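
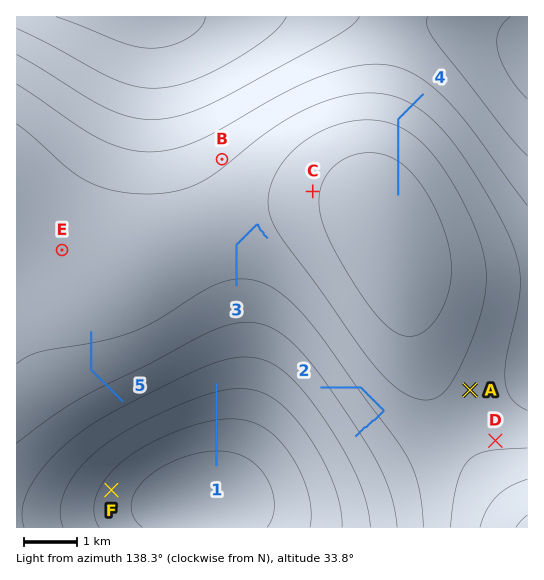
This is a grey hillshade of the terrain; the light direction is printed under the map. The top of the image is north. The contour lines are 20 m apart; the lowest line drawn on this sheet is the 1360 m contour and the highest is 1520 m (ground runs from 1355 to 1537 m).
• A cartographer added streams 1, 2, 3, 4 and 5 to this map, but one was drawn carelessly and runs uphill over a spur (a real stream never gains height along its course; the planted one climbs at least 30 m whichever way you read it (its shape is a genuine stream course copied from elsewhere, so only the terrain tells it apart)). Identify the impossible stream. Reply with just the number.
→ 2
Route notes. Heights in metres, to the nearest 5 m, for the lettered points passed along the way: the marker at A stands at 1405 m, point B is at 1425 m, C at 1385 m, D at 1405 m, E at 1415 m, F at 1505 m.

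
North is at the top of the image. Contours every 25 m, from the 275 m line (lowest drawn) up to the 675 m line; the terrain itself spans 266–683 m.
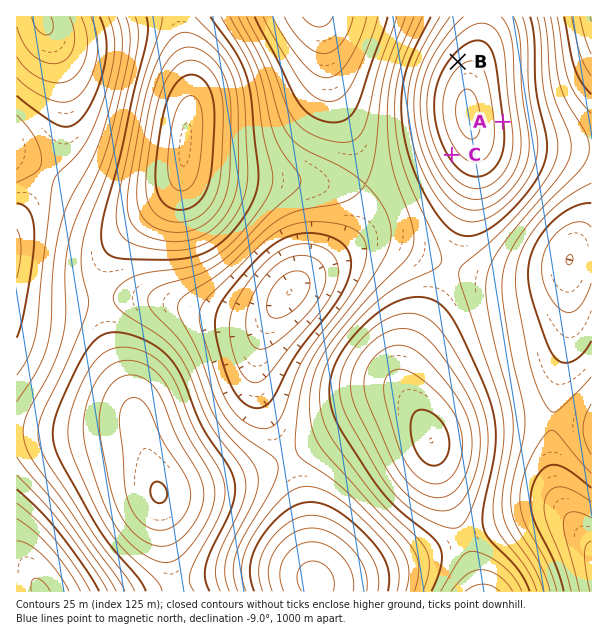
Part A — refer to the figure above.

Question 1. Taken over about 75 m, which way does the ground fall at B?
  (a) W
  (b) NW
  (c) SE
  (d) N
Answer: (b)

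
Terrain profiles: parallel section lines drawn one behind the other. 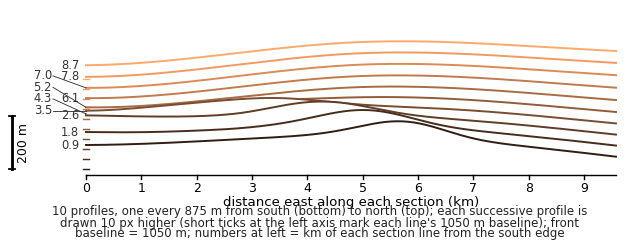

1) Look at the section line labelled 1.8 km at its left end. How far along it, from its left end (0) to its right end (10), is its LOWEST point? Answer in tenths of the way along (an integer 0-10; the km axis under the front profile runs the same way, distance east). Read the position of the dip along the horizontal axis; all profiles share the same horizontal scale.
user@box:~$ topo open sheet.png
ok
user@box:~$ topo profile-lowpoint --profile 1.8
10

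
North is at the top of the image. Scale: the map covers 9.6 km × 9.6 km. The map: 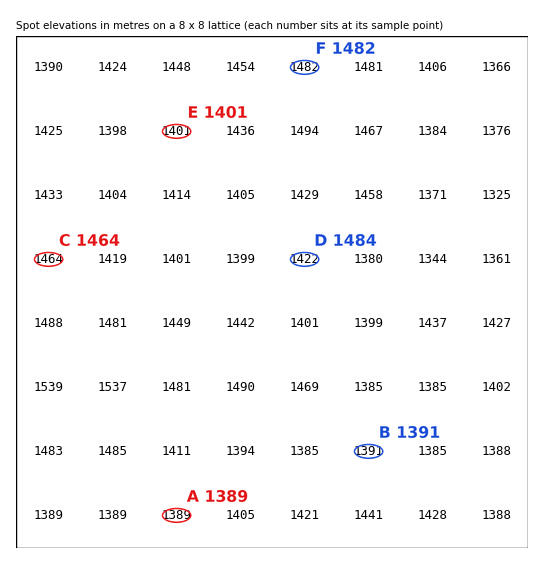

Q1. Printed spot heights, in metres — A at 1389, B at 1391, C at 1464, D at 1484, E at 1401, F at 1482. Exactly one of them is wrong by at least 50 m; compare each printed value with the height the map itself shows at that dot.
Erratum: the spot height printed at D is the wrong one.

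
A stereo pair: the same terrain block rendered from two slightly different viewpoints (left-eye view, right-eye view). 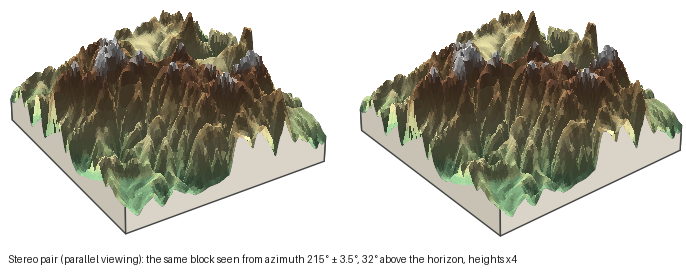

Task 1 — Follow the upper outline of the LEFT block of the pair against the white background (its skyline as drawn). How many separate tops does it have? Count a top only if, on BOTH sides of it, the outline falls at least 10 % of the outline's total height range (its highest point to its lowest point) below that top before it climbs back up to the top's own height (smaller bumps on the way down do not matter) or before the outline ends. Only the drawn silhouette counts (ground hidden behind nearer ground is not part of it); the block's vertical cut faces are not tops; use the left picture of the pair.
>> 2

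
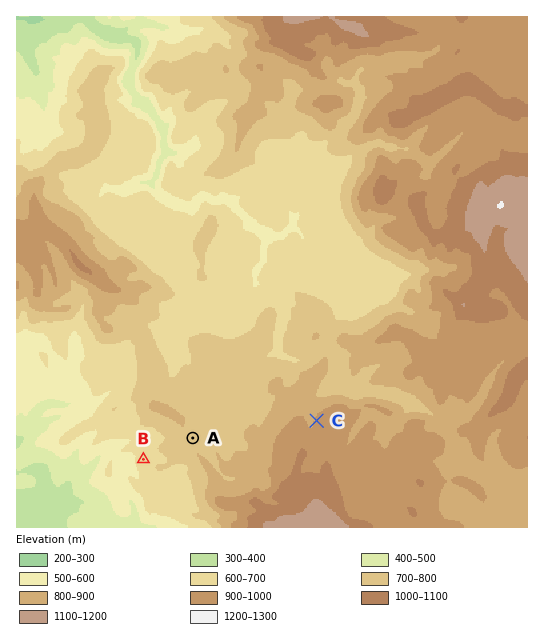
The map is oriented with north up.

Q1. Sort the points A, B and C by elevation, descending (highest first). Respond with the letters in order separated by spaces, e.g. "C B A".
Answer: C A B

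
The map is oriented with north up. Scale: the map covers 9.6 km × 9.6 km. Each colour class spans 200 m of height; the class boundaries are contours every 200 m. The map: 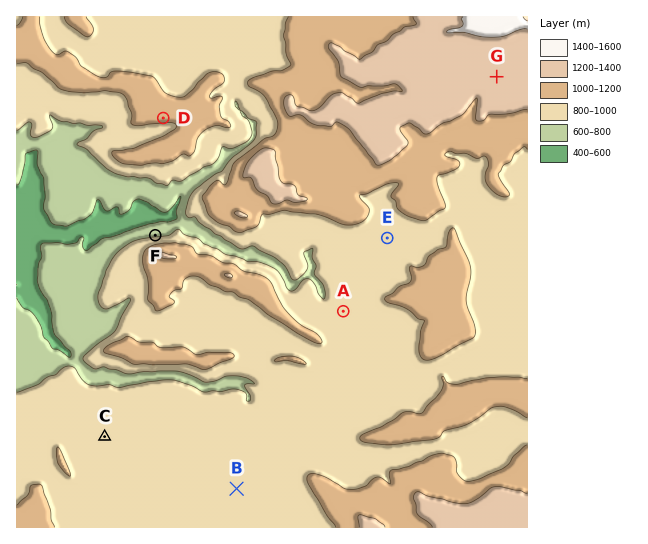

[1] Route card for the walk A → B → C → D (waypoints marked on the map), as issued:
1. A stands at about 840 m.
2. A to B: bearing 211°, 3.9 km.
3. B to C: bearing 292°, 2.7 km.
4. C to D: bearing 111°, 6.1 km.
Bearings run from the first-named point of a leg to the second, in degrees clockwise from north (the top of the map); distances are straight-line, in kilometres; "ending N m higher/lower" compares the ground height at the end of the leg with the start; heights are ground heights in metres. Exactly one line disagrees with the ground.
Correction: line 4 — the bearing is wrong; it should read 10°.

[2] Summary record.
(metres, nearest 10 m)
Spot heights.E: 930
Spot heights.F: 770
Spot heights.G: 1310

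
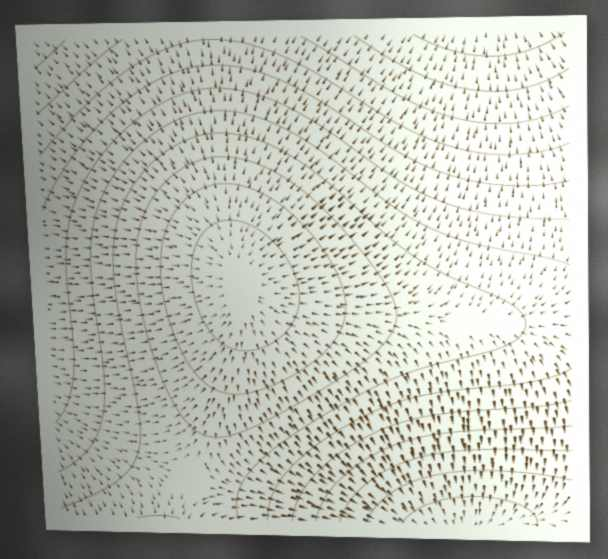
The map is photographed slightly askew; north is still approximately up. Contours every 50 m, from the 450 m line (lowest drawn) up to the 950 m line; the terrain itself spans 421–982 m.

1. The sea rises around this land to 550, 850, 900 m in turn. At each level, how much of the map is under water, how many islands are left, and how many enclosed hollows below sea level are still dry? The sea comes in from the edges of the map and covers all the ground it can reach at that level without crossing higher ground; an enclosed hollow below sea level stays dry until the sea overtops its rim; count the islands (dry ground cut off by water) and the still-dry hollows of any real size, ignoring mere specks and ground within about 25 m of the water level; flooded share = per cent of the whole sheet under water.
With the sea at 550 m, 11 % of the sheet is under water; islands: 0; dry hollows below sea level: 0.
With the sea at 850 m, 80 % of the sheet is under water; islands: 1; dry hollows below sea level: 0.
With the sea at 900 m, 88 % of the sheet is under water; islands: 1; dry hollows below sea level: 0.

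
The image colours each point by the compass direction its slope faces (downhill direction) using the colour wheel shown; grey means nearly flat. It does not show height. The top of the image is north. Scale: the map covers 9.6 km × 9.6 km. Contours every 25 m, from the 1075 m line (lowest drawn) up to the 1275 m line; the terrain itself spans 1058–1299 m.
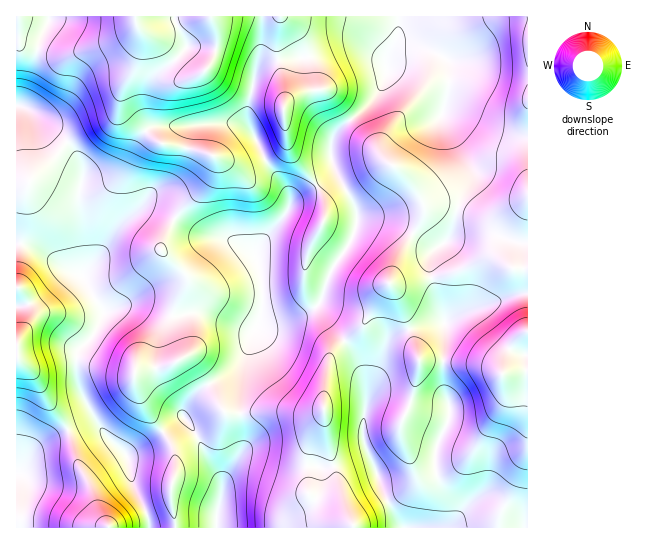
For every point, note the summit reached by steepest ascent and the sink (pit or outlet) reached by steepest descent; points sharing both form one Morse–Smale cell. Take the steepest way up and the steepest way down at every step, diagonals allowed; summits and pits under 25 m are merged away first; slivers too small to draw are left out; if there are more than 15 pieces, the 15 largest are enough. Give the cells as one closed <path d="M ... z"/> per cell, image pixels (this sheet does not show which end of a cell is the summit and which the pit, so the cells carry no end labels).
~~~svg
<path d="M398 16l-381 1 2 24 2 3 37 11 13 0 40-12 16-8 10-10 4 8 0 10-5 22-15 28 2 13 36 37 40 8 12 4 4 3 0 9-4 11-6 8-28 28-16 31 0 5 26 25 0 7-11 20-4 13 31-3 50 19 5-6 20-1 20-7 19-11 6-9 5-20 20-31 9-24-1-13-21-40-4 7-34 21-8 8 0-8-4-10-20-26-17-36-1-12 8-39 4-7 12-6 38-4 36-13 9 0 19 7 10 7 3 9 2-12 11-24z"/><path d="M415 47l-17 0-7 6-4 8 0 14-8 18-12 14-32 27-4 11 2 21 23 43 1 13-6 19-18 25-5 11-5 20-8 10 28 33 10-5 12-13 14-25 10-13 4 3 6 10 11 32 23-6 11-1-13-45-2-19 2-4 14-11 6-9 9-35 11-22 0-7-11-23-19-29 7-24 1-29-10-10z"/><path d="M409 329l-18 8-6 9-8 25-9 20-5 32 2 24 12 26 6 18 18 36 126 1 1-157-13 0-13 2-13-8-7-1-63-4z"/><path d="M121 95l-4 15-6 9-42 21-10 13-27 24-7 14 0 24-4 28 21 8 23 17 16 7 22 37 26-8 10 0 32 12 5-14 11-20 0-7-26-25 0-5 16-31 28-28 6-8 4-11 0-9-4-3-12-4-37-7-7-4-30-30z"/><path d="M315 308l-32 15-25 2-6 9-8 28-4 31 3 56-20 34-2 15-4 12 0 18 136-1-6-13-14-45-9-50 0-30 4-27 3-8 13-13z"/><path d="M453 112l-10 0-2 6 19 29 9 19 2 11-11 22-12 40-11 8-8 11 2 19 14 46 22-12 48-16 13-2 0-155-31-5-35-18z"/><path d="M354 44l-15 1-30 12-38 4-12 6-4 7-8 39 1 12 17 36 20 26 4 10 1 8 7-8 36-23 2-7-4-10 0-12 4-11 34-29 16-26 2-12-4-9-16-10z"/><path d="M17 16l-1 167 9 1 4-1 4-8 16-12 20-23 44-23 4-7 4-20 15-25 5-22 0-10-4-9-2 5-8 6-16 8-40 12-13 0-37-11-2-3 0-23z"/><path d="M527 16l-128 0 0 15-8 20 7-4 17 0 22 6 11 9 1 23-6 27 19 3 39 20 26 2z"/><path d="M139 304l-10 0-24 8-12 23-14 15-3 9 1 23 8 20 22 35 19 18 24-14 13-10-16-21-8-16-4-11 0-12 30-4 18-10-4-16-6-11-1-13z"/><path d="M26 244l-6 2-3 41 6 4 5 10 3 17-15 25 0 14 19 18 12 24 14 19 6 11 3 0 19-8 7 0-17-34-3-28 3-9 18-21 7-16-23-38-16-7-23-17z"/><path d="M245 356l-4 7-7 8-33 18-16 18-2 7 1 3-21 14 9 15 4 16-1 15-4 12 4 39 41-1 1-17 7-31 19-30-3-56z"/><path d="M345 341l-14 13-7 35 0 30 3 19 17 68 10 22 47 0-18-37-6-18-12-26-2-10 0-14 4-21-2-17-5-20z"/><path d="M203 312l-10 0-21 5 1 13 10 23 0 4-4 3-14 7-30 4 0 12 4 11 8 16 15 21 22-14-1-3 2-7 16-18 33-18 7-8 7-13 5-19z"/><path d="M527 293l-12 2-48 16-22 12-12 0-23 6 9 30 63 5 7 1 13 8 25-2z"/>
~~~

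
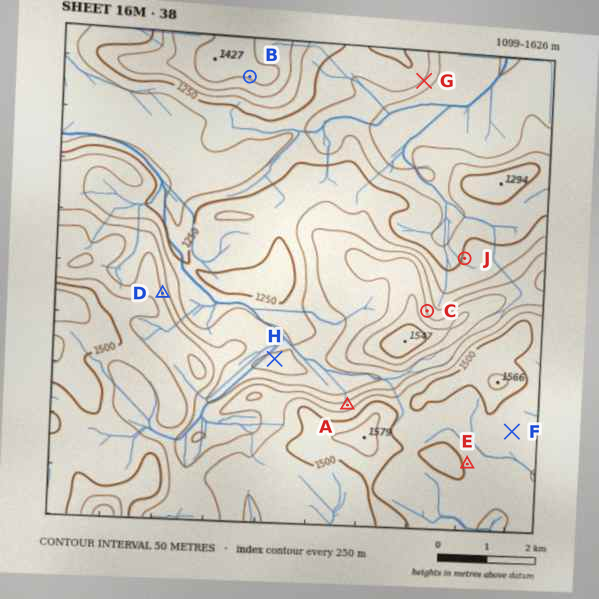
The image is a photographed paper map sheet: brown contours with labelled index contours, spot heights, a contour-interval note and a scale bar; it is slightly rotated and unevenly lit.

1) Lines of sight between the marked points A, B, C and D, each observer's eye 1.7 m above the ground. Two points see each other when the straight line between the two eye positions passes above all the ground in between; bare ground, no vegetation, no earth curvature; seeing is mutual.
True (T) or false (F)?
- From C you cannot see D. T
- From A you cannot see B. F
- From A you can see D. T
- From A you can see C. F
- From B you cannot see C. T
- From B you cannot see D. F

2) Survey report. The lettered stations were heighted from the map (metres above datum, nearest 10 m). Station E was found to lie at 1490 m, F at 1470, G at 1190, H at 1290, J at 1250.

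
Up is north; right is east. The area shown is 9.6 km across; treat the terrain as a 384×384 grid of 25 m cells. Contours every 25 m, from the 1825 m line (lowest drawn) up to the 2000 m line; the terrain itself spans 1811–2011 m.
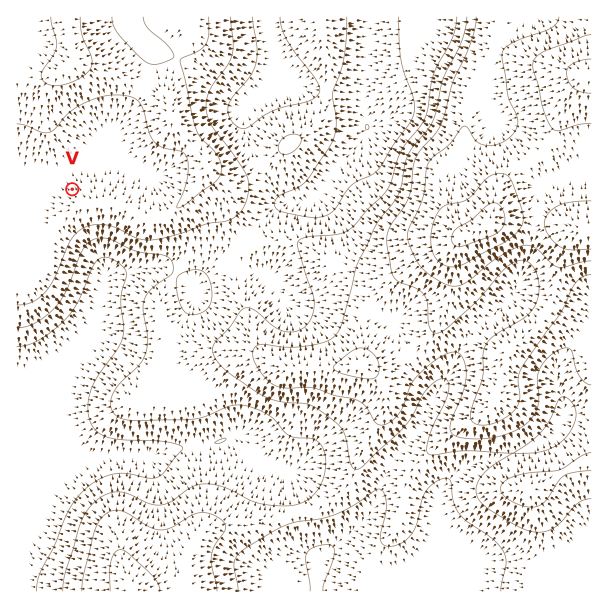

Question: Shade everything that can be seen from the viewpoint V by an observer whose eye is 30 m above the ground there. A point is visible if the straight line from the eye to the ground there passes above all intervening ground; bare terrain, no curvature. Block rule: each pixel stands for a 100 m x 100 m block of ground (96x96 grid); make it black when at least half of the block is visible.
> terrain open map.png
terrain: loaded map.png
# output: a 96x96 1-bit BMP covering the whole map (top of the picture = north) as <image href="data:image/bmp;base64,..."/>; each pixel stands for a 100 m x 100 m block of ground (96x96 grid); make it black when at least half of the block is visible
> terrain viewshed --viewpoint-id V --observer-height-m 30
<image width="96" height="96" href="data:image/bmp;base64,Qk2+BAAAAAAAAD4AAAAoAAAAYAAAAGAAAAABAAEAAAAAAIAEAAATCwAAEwsAAAIAAAAAAAAA////AAAAAAD////8AAAB8AAAAAD/////AAAB8AAAAAD/////AAAA4AAAAAD////+AAAAYAAAAAD////+AAAAAAAAAAD////8AAAAAAAAAAD////8AAAAAAAAAAD////8AAAAAAAAAAD////+AAAAAAAAAAD/////AAAAAAAAAAD/////gAAAAAAAAAD//////4AAAAAAAAD///////wAAAAAAAD////////AAAAAAAD////////wAAAAAAD////////4AAAAAAD////////8AAAAAAD///g////+AAAAAAD//+Af/gAfAAAAAAD//4ADgAAAAAAAAAD//gAAAAAAAAAAAAD//AAAAAAAAAAAAAD/+AAAAAAAAAAAAAD/+AAAAAAAAAAAAAD/+AAAAAAAAAAAAAD/8AAAAAAAAAAAAAD/8AAAAAAAAAAAAAD/+AAAAAAAAAAAAAD//AAAAAAAAAAAAAB//gAAAAAAAAAEAAA///8AAAAAAAAOAAAf///+AAAAAAAPAAAf////gAAAAAAPAAAP////wAAAAAAPAAAH////wAAAAAAPgAAH////4eAAAAAPgAAD//////gAAAAHgAAD////////gAAHgAAB////////wAAHgAAB////////wAADwAAA////////4HAB4AAA////////4HgA4AAA////////4HgAMAAAf///////4HwAAAAAf///////wHwAAAAAf////4//wH4AAAAAf////5//4H4AAAAAf////5//4D8AAAAAf////////B8AAADwf////////h8AAAD+/////8f//j8AAAD/8P///gP///8AAAD/4D/+AAP///8AAAD/4B/4AAH///8AAAD/4AfAAAH///8AAAD/wAAAAAH///8AAAD/wAAAAAH///+AAAD/wAAAAAH///+AAAD/wDAAAAD////AAAD/wDgAAAAP///gAAD/wHwAAAAB///8AAD/wP8AAAAAf//+AAD/8f/AAAAAP//+AAD////gAAAAP//+AAD////wAAAAD///AAD////4AAAAB/8/AAD////8AAAAA/8fAAD////+AAAAAf4fAAD////+AAAAAf4fAAD/////AAAAAP4PAAD/////AAAAAPwPgAD/////AAAAAPwH8AD/////AAAAAH4B/AD////+AAAAAH+APgD////8AAAAAD/AHwD////4AAAAAB/AD4D////gAAAAAA/AB8D////gAAAAAAfgB8D////AAAAAAAfgB+D////AAAAAAAPgD+D///+AAAAAAAPgD/////+AAAAAAAPgH/////+AAAAAAAPgP/////8AAAAAAAPwf/////4AAAAAAAPwf/7///AAAAAAAAP4//4B/4AAAAAAAAP4//wAfAAAAAAAAAH9//wAAAAAAAAAAAH///gAAAAAAAAAAAD///AAAABwAAAAAAD+f4AAAAD8AAAAAAB/HgAAAAD+AAAAAAB/AAQAAAH+AAAAAAB/AB4AAAH8AAAAAAA/AB4AAAH8AAAAAAA/AA8="/>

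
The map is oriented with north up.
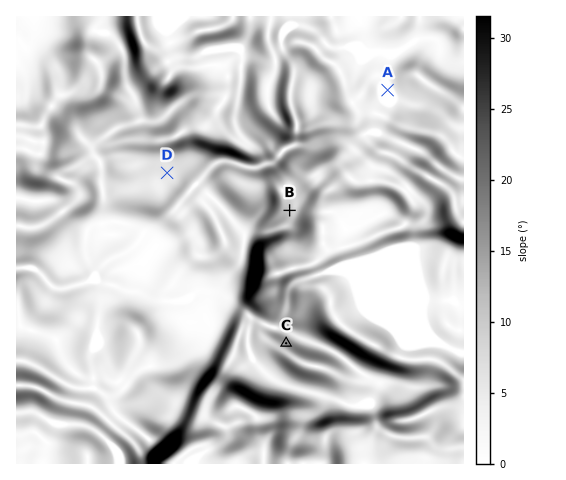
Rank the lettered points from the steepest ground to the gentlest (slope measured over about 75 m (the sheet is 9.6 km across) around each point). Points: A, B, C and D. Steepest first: C B D A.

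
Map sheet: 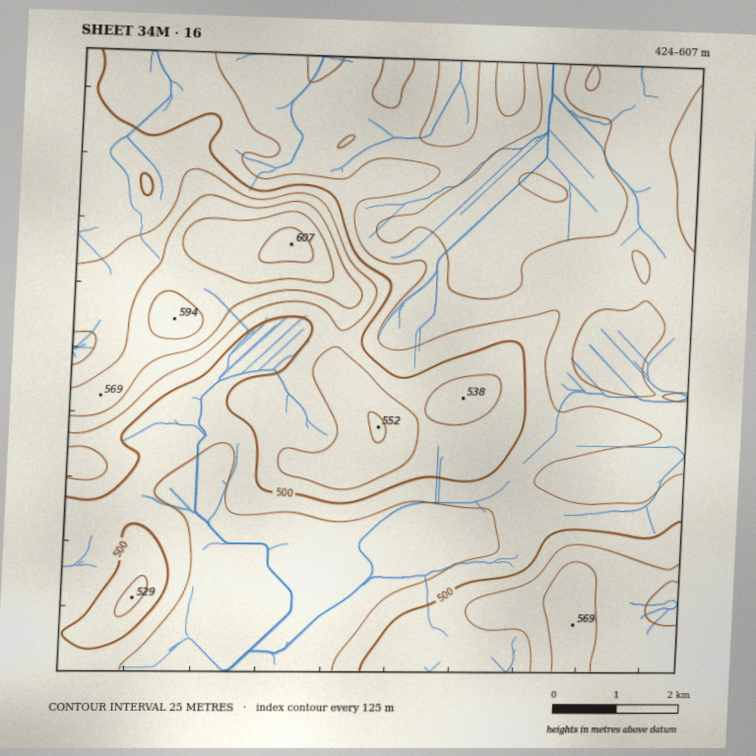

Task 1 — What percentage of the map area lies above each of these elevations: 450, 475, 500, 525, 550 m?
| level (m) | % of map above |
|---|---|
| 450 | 90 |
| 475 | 59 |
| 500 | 37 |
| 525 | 19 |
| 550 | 8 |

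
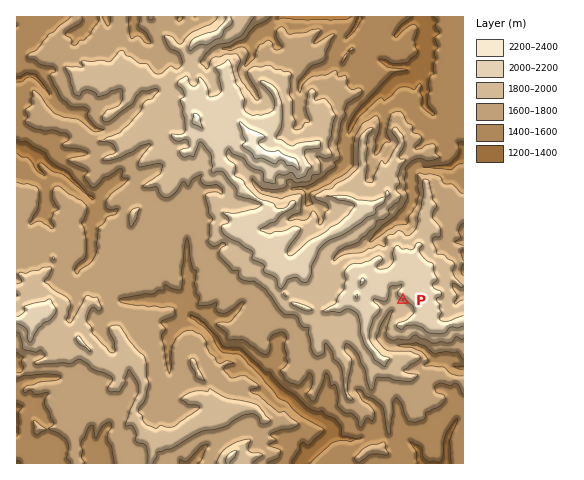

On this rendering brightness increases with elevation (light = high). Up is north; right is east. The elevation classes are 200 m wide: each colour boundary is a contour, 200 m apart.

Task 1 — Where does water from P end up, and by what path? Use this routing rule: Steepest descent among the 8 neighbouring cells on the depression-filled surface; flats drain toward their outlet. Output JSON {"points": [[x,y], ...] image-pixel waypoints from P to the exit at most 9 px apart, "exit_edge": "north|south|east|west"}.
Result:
{"points": [[403, 300], [393, 309], [388, 319], [384, 328], [382, 337], [390, 346], [399, 346], [409, 346], [418, 347], [427, 353], [437, 361], [446, 361], [455, 368], [463, 368]], "exit_edge": "east"}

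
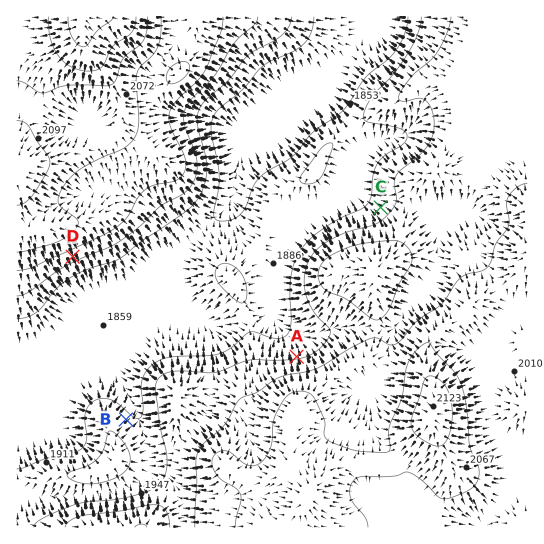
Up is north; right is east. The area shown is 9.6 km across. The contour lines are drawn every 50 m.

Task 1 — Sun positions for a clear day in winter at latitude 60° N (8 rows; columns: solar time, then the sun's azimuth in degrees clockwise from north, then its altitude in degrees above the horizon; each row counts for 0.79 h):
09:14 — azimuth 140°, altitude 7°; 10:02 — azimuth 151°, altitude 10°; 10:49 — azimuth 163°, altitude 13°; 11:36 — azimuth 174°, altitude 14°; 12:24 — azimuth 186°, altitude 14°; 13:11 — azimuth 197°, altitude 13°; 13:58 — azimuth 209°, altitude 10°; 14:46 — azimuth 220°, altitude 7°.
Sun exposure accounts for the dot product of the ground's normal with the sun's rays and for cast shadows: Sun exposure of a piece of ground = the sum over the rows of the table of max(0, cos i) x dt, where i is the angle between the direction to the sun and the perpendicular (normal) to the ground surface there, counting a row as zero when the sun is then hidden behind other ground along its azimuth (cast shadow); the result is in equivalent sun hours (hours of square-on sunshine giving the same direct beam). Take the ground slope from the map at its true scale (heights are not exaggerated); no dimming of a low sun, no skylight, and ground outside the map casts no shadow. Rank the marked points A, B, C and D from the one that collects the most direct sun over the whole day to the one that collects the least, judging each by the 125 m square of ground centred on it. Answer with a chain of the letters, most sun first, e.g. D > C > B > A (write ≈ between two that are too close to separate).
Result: D > C ≈ B > A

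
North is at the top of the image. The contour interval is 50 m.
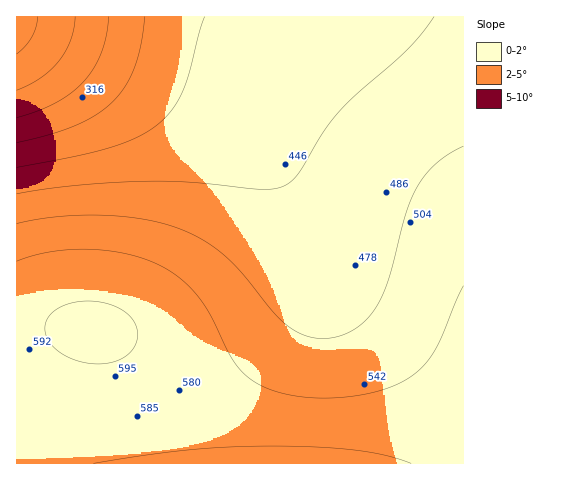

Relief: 180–620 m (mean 490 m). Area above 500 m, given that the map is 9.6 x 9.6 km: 44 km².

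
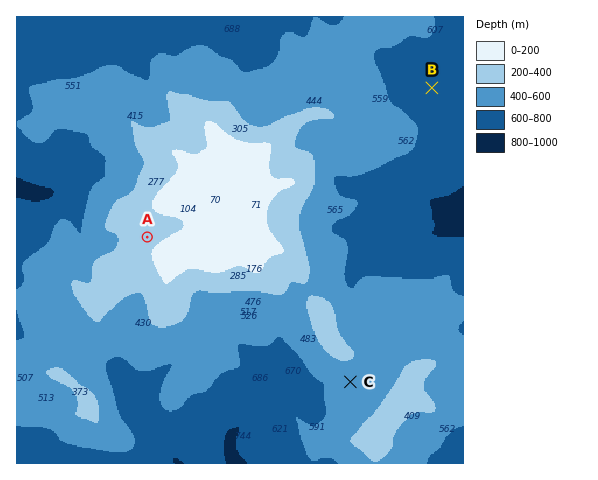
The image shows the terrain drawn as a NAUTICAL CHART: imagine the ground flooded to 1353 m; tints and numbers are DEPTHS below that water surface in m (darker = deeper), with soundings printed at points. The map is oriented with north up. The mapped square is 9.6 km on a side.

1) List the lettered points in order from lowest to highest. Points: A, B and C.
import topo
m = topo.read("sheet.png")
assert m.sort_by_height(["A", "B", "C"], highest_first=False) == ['B', 'C', 'A']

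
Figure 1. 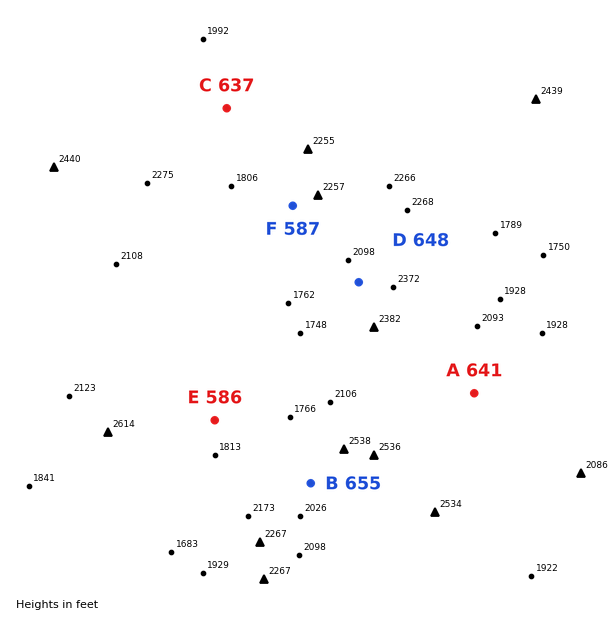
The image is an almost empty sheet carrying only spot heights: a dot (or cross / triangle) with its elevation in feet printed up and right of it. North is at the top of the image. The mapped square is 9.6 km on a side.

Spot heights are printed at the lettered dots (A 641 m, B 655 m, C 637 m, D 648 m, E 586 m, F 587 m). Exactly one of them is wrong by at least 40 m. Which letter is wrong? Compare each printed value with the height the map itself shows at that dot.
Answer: F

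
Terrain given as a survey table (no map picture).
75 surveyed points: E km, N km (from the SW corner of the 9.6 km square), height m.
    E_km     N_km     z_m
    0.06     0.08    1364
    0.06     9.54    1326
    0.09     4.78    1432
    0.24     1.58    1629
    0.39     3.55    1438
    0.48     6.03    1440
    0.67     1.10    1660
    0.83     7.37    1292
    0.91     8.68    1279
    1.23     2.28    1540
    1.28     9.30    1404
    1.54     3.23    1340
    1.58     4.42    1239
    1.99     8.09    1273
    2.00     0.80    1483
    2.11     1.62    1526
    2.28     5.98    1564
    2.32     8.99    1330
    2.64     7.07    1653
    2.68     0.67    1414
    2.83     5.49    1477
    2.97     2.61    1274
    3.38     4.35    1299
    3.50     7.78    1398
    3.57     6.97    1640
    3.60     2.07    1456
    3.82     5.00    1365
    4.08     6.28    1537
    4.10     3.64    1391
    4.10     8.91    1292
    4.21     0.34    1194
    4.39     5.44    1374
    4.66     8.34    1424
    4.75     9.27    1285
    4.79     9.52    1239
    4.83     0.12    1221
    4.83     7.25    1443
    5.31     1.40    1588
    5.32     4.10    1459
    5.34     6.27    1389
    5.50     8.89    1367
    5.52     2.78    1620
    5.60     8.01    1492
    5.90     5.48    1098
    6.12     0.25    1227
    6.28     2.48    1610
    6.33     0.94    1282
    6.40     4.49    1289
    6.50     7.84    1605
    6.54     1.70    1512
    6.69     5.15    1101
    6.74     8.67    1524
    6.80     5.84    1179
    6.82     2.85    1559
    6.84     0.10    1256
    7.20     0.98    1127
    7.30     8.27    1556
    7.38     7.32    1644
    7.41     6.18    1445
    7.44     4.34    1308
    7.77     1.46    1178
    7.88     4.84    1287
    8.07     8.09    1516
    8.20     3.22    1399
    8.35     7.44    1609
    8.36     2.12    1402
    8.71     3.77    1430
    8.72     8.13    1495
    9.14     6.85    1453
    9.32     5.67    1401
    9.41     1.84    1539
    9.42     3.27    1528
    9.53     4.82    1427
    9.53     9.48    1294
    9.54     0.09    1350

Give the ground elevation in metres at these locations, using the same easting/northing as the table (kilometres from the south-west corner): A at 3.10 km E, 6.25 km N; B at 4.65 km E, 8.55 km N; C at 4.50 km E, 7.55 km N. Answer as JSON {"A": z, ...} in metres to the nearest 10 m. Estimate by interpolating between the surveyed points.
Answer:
{"A": 1620, "B": 1390, "C": 1440}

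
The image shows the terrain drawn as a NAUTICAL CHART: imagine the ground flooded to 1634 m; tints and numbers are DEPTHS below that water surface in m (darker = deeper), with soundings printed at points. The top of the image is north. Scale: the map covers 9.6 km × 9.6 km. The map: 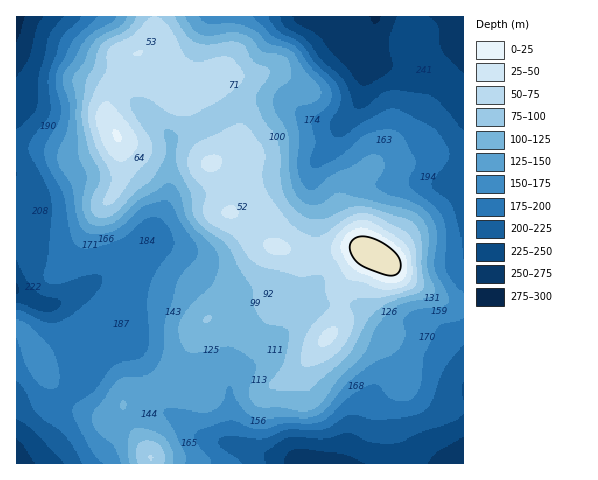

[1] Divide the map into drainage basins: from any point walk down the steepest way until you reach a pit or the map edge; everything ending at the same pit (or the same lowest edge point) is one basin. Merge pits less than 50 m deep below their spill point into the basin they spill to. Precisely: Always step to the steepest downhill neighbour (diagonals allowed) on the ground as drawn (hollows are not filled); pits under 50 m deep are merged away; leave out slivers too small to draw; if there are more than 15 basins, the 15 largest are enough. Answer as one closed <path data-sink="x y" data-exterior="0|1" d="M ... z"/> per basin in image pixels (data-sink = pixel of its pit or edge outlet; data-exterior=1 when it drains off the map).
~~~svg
<path data-sink="17 17" data-exterior="1" d="M154 16l-138 1 0 309 6 3 6 6 15 36 19 25 13 11 17 8 12 2 14-4 12-18 46-20 8-7 12-33 12-17 13-7 25-7 46-4 4-3 5-14 1-12-4-14-11-8-16-4-20-25-20-9 3-7-1-15-9-15-13-10 10-7 12-16-1-11-19-32 1-7 13-14-17-7-17 0-13 4-15 11-14-15-11-17 6-4 8-10z"/><path data-sink="376 17" data-exterior="1" d="M463 16l-308 0-1 23-3 4-11 10 11 17 14 15 15-11 13-4 17 0 17 7-13 14-1 7 19 32 1 11-12 16-10 7 13 10 9 15 1 15-3 7 20 9 20 25 35 9 16 0 26-6 14 1 22 11 20 17 38 23 13 5 8 0z"/><path data-sink="463 463" data-exterior="1" d="M357 248l-16 1-19 5-16 0-15-4 7 7 4 14-2 17-6 10-6 3-21 0-21 3-35 12-7 6-7 11-13 35-8 7-26 13-16 5-10 7 0 13 25 40 3 11 312-1 0-157-9-1-13-5-38-23-20-17z"/><path data-sink="17 463" data-exterior="1" d="M18 326l-2 1 0 136 135 1-1-9-23-37-4-11-5 6-14 4-17-4-20-12-24-30-15-36z"/>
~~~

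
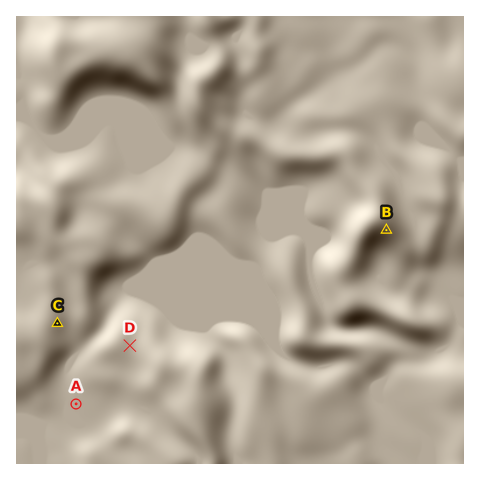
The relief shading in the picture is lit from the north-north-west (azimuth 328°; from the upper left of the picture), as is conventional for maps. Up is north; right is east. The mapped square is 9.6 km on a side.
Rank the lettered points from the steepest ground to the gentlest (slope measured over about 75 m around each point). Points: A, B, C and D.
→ B C D A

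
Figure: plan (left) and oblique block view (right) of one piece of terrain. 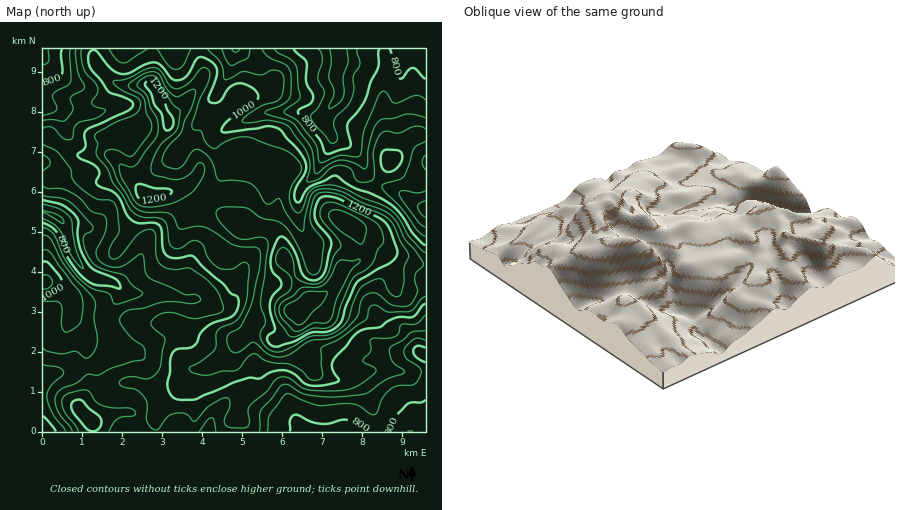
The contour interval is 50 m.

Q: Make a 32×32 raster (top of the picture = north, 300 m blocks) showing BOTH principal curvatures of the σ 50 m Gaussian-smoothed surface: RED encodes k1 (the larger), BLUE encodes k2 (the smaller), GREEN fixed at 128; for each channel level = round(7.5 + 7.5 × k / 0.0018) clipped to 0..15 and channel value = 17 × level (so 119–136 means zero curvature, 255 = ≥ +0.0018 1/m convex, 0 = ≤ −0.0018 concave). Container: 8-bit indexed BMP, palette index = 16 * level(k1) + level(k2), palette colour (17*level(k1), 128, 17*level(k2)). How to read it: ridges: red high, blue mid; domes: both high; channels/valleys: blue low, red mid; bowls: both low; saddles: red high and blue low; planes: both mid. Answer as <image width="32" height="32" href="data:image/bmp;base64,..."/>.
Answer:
<image width="32" height="32" href="data:image/bmp;base64,Qk02CAAAAAAAADYEAAAoAAAAIAAAACAAAAABAAgAAAAAAAAEAAATCwAAEwsAAAABAAAAAAAAAIAAABGAAAAigAAAM4AAAESAAABVgAAAZoAAAHeAAACIgAAAmYAAAKqAAAC7gAAAzIAAAN2AAADugAAA/4AAAACAEQARgBEAIoARADOAEQBEgBEAVYARAGaAEQB3gBEAiIARAJmAEQCqgBEAu4ARAMyAEQDdgBEA7oARAP+AEQAAgCIAEYAiACKAIgAzgCIARIAiAFWAIgBmgCIAd4AiAIiAIgCZgCIAqoAiALuAIgDMgCIA3YAiAO6AIgD/gCIAAIAzABGAMwAigDMAM4AzAESAMwBVgDMAZoAzAHeAMwCIgDMAmYAzAKqAMwC7gDMAzIAzAN2AMwDugDMA/4AzAACARAARgEQAIoBEADOARABEgEQAVYBEAGaARAB3gEQAiIBEAJmARACqgEQAu4BEAMyARADdgEQA7oBEAP+ARAAAgFUAEYBVACKAVQAzgFUARIBVAFWAVQBmgFUAd4BVAIiAVQCZgFUAqoBVALuAVQDMgFUA3YBVAO6AVQD/gFUAAIBmABGAZgAigGYAM4BmAESAZgBVgGYAZoBmAHeAZgCIgGYAmYBmAKqAZgC7gGYAzIBmAN2AZgDugGYA/4BmAACAdwARgHcAIoB3ADOAdwBEgHcAVYB3AGaAdwB3gHcAiIB3AJmAdwCqgHcAu4B3AMyAdwDdgHcA7oB3AP+AdwAAgIgAEYCIACKAiAAzgIgARICIAFWAiABmgIgAd4CIAIiAiACZgIgAqoCIALuAiADMgIgA3YCIAO6AiAD/gIgAAICZABGAmQAigJkAM4CZAESAmQBVgJkAZoCZAHeAmQCIgJkAmYCZAKqAmQC7gJkAzICZAN2AmQDugJkA/4CZAACAqgARgKoAIoCqADOAqgBEgKoAVYCqAGaAqgB3gKoAiICqAJmAqgCqgKoAu4CqAMyAqgDdgKoA7oCqAP+AqgAAgLsAEYC7ACKAuwAzgLsARIC7AFWAuwBmgLsAd4C7AIiAuwCZgLsAqoC7ALuAuwDMgLsA3YC7AO6AuwD/gLsAAIDMABGAzAAigMwAM4DMAESAzABVgMwAZoDMAHeAzACIgMwAmYDMAKqAzAC7gMwAzIDMAN2AzADugMwA/4DMAACA3QARgN0AIoDdADOA3QBEgN0AVYDdAGaA3QB3gN0AiIDdAJmA3QCqgN0Au4DdAMyA3QDdgN0A7oDdAP+A3QAAgO4AEYDuACKA7gAzgO4ARIDuAFWA7gBmgO4Ad4DuAIiA7gCZgO4AqoDuALuA7gDMgO4A3YDuAO6A7gD/gO4AAID/ABGA/wAigP8AM4D/AESA/wBVgP8AZoD/AHeA/wCIgP8AmYD/AKqA/wC7gP8AzID/AN2A/wDugP8A/4D/AHV1hbe5l4aHl6iGhrmUlaiYqYeGh4eHh4eHhpeYh4aXhJe4yKiml5iGp5Z2lpaDp6iWhXZ2doaGdnZ3qIeHh5eUuMmodnaGh3aHl5eXl4WEp5aHhnSFhYWGdoand3d2l5Wml7eFhoeHh4eHmIiHl4WFl5iGc5aXlqeolod2doaXhYV1loaXqKiXlpeXiIiYl4aGl4V0p8rHtre4l5enuJaHdoaXh4aGhnZ1l6iYmJeXl4WWlpW3yIZmdYaXp6e4tpiYhoeHh3d2doaXqIaHlqenZJS3lJKmlXaHh5aGhYNhiJiHh4eGh4d2dpWFdnaGqLmjx9nWlGGSg4SGhYWWhXSImJeXhoaHh5eXl6enpre4tpWlk6XppLm3lXSGqKeUloeHqJd2haeol6iomIaGhnWVt3SmucmlyrmmppWVhKaVlIanmJeFlZiHh4aFdXV0hXO3lcba16eWp3Z2dJa4yYS3lLfHxrhzg4SEhIZ2dnandIaXlHS3+ea3h3SFl7moxtvH1pRwgIKYl4eHh3Z1hqeFhqd1lNNjo/iXdXSVqJeFyKeVgKSntpWHl4eGdYeomIZ0lqbXpUJj+Na3loWWhpbXp3CTyMmphYWWp5eEqJiHdnSEyuqFc4THlrenl6inxdemgNiXmLiXdIW4qYWGhoWWhYLGx4R0dKSEpoaXt6eE2qOQx3aHlqZ0Y6e3dnZ2l6mopcang4R1lqeol6iohnSkcHOkhYaWpZVzlaeXlqe3uainp5aRtqjJ2MjIuaiGdIBzlpiXdXW1p5eVhZiXl4eHl2aWpoCoydi3l4aXloRzuKaGh5d1ZLjbx7iWhoeHiIeHdpe1cMnaqZd1hZWDgpapl5eoqKSm56eXqMeXhoWIiIeGh9aAsrWTg3Wlk3SXqJiXloZ1dNi3poV2dbeohXaGhod3uMmAlMinhJO3p5WHdIWXl4S353TXhWV2l7mEdoaHl5eoyZSAuLiSlbm5l3WGtreVpseWdKfXdHSnlpSomJiXh5iYp4KDgnOouJimdrmmdJa4lYV1dNXGkpWVc5a4qIeXl5eHlGOGhpe4d6eoupWWppbH2Ld1dPqmc5eWgoGVuLm5l3Vyp5iGl6iHmKmDhIaEc4OElbOl58WUlae3pYGAgICBg4KWl4eHlnaXhoaXl6enlWJhc/nGtNdyhKeoyLa4pqa4hXKGh4endYeXp6eWdXSmxubm94OE96eBp6mYlqiolpeog4WHh6h2hpeHdYWVlufFter6gmSW6KaCp4eGqKh2doVzmJeHp4aXh4V1hqjolmRzk9RzdYbJuIKXhpeoqKaXmIOFhnanhpeHhpaWuciGhoeFpXV1l7WVdHSnpnSFhZeog4aYl6iGhoc="/>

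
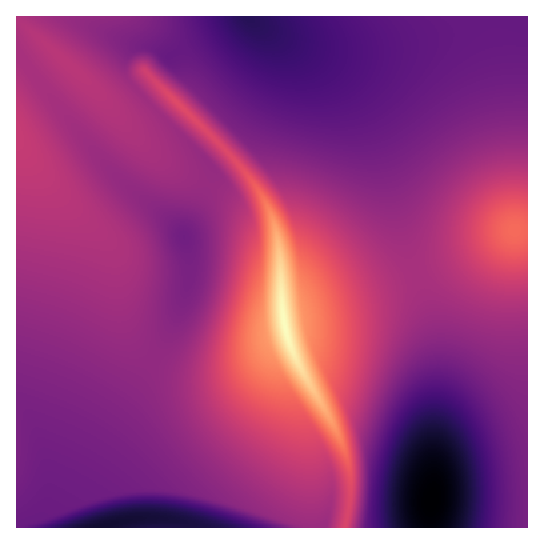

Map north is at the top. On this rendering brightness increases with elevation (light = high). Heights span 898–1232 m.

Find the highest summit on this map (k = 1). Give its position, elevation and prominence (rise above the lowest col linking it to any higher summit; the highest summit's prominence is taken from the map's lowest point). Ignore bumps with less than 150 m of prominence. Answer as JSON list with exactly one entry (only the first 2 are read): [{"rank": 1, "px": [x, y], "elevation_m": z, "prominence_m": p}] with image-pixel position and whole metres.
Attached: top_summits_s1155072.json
[{"rank": 1, "px": [285, 325], "elevation_m": 1232, "prominence_m": 334}]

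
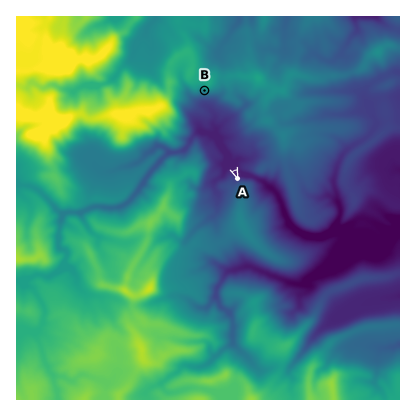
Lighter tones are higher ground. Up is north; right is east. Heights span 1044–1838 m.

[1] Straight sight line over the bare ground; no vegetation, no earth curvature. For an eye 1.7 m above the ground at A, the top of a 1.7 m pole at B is visible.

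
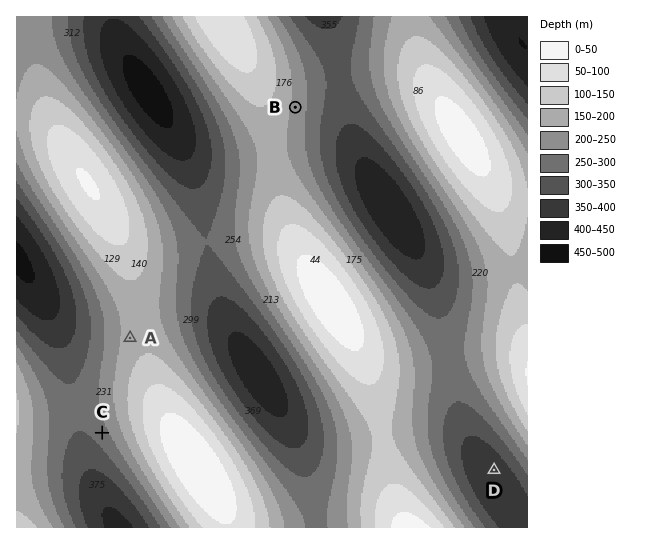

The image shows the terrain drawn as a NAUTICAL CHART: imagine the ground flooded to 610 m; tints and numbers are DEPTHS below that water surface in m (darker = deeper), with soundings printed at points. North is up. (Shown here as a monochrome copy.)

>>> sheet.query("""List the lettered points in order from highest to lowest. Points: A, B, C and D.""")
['A', 'B', 'C', 'D']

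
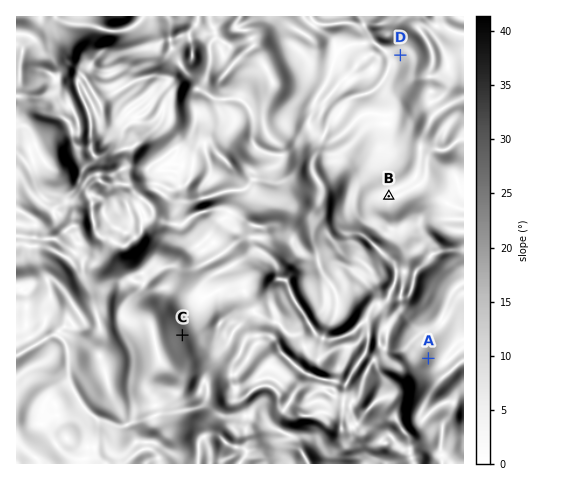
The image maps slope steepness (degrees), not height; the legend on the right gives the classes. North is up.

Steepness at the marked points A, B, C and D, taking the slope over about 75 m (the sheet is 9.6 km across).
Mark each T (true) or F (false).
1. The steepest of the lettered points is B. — F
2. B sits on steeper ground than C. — F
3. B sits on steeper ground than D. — F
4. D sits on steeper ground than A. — F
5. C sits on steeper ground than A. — T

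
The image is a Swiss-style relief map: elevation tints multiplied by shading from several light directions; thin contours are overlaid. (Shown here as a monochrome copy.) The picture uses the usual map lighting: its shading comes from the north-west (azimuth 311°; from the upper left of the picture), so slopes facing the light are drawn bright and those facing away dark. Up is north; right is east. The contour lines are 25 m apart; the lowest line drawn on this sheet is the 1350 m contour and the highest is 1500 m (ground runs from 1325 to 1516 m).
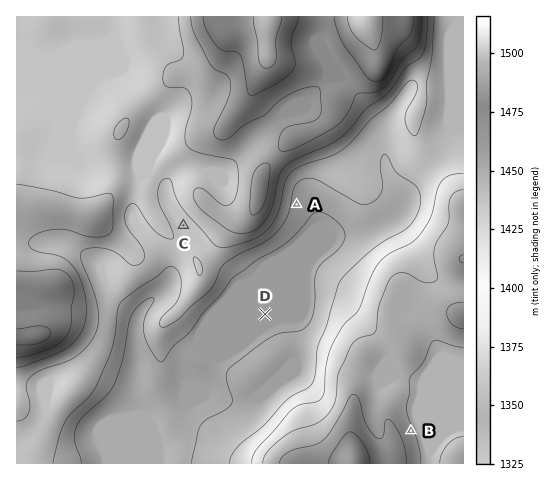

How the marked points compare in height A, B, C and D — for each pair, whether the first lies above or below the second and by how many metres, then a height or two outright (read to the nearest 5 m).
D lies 85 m below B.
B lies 65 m above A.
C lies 50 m above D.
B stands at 1430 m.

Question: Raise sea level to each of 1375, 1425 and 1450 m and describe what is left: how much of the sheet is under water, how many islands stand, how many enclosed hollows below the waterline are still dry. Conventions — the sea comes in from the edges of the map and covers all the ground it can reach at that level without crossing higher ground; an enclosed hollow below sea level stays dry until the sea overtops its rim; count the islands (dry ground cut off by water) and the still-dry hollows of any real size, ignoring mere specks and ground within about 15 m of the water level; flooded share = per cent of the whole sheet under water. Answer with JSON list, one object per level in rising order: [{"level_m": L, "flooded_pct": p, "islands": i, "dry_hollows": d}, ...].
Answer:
[{"level_m": 1375, "flooded_pct": 24, "islands": 0, "dry_hollows": 0}, {"level_m": 1425, "flooded_pct": 68, "islands": 0, "dry_hollows": 0}, {"level_m": 1450, "flooded_pct": 86, "islands": 0, "dry_hollows": 0}]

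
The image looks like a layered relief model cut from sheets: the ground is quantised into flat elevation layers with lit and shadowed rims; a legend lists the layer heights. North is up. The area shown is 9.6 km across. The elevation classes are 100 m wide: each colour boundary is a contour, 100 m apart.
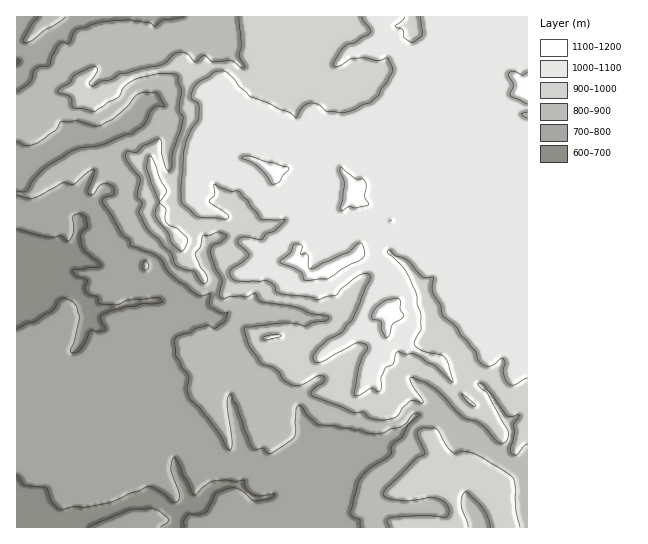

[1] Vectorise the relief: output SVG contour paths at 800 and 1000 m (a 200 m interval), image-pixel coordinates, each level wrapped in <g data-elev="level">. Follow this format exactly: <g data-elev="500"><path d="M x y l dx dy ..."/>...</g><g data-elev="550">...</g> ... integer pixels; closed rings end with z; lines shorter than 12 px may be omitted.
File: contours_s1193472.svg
<g data-elev="800"><path d="M144 270l3-1 2-3-3-5-1 0-2 4z"/><path d="M17 195l10 3 8-1 27-14 12 1 13-12 7-3 0 4-6 20 2 2 3 0 6-9 6-3 4 1 5 3 0 7-9 4-3 4 9 12 11 20 7 5 2 7 26 10 5 4 8 14 26 20 6 2 8-3-1 12 2 2 10 6 7 0-3 9-10 6-8-3-10 3-7 5-13 4-2 5 1 15 6 10 7 8-2 14 2 9 12 11 16 21 12 20 2-1 1-6-5-38 1-7 2-4 7 12 7 23 7 17 4 4 8-2 6 6 14-8 12-9 1-27 2-5 4 2 5 8 11 9 17 2 40 8 8-1 7-4 11-2 5-4 7-9 6 0 1 1-12 10-6 12-9 8-3 10-20 13-11 13-8 32 2 4 7 2 1 8"/><path d="M17 142l9 4 11-3 19-13 5-8 17-1 16 5 7-1 13-7 13-12 8-10 7-4 15 1 8 13-7 0-4 2-10 17-11 9-8 1-23 10-21 3-10 3-28 19-10 11-7 10-9 0"/><path d="M38 17l-6 6-8 15-1 3 2 2 8-3 12-10 10-5 10-8"/><path d="M184 17l-21 3-8 6-6-3-22-3-26 2-16 6-7 1-4 4-4 10-3 1-5-2-4 4-6 11-2 8-3 1-6 0-6 3-6 14-12 9"/></g><g data-elev="1000"><path d="M473 406l3 0-10-9-4-2 5 7z"/><path d="M263 339l6 1 12-3 1-2-14 0-4 2z"/><path d="M179 250l3 1 3-3 2-6 0-4-9-9-11-6-2-5 1-9-7-7-4 9 1 6 12 16 4 10z"/><path d="M159 201l0 1 2-1 4-6 1-5-6-12-6-17-4-5-2 2-1 11z"/><path d="M362 17l8 12 0 4-15 10-6 1-4 2-11 16 0 4 5 0 14-8 12 0 13 3 9-3 6 12-14 25-9 8-8 2-8 5-12 3-15-2-8-6-9-2-7 3-8 12-6-6-39-16-11-9-6-9-8-7-11 1-5 5-12 7-4 6-2 7 1 2 5 3 2 3 0 13-12 21-3 12-3 38 1 14 16 14 29 2 2-2-2-3-18-12 1-3 4-4 0-10 1-1 15 7 9 0 9 10 3 5 10 13 24 0-10 11-9 4-4 5-17-2-6 2-1 4 9 8 2 4-6 7-12 8-1 5 5 6 11 1 21-1 7 4 2 6 2 2 33 4 7 3 19-5 5-7 17-13 7-2 4 2-1 6-4 6-13 34-5 4-5 8-14 6-9 8-6 10 2 5 4 0 36-19 6 0 5 2 1 4-5 8-4 12-4 24 1 3 4-1 12-7 6 3 2 0 2-5 0-8 4-9 8-5 3-10 2-2 8 2 7-1 8 4 6 5 8 4 18 16-5-19-3-6-4-2-19-4-8-6 1-4 6-12 0-14-4-10-1-11-11-24-16-16-2-3 2-1 6 6 8 2 6 3 14 16 10 0 1 1-2 13 9 14 2 10 14 12 4 8 15 16 2 8 3 4 4 3 5 0 5-2 6-6 2 1 2 3-2 8 1 7 3 5 4 3 4 0 12-7"/><path d="M421 17l1 18-9 7-9-4-1-8-8-4 7-5 3-4"/></g>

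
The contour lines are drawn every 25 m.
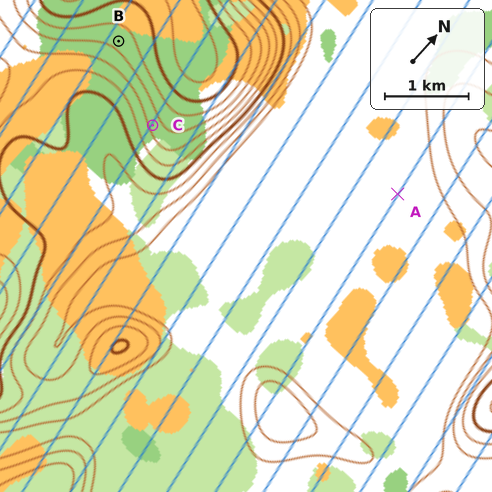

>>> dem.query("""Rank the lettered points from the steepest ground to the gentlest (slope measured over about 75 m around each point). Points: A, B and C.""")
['C', 'B', 'A']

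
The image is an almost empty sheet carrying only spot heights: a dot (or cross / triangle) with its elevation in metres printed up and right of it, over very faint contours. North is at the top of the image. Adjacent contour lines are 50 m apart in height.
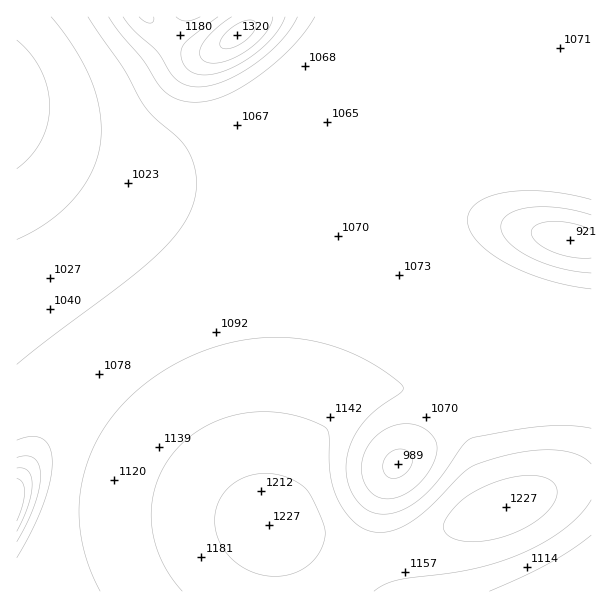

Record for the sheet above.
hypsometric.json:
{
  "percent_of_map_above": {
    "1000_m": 94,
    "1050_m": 83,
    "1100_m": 31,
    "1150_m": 17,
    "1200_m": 5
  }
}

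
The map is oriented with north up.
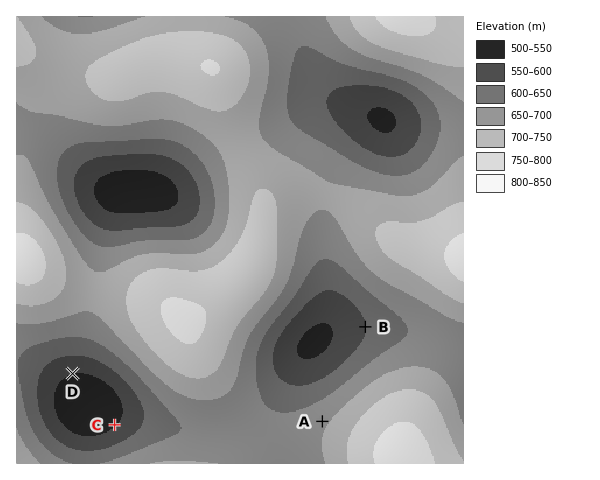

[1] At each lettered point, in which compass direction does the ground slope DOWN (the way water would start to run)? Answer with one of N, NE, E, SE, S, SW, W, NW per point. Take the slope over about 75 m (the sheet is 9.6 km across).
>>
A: NW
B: W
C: NW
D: S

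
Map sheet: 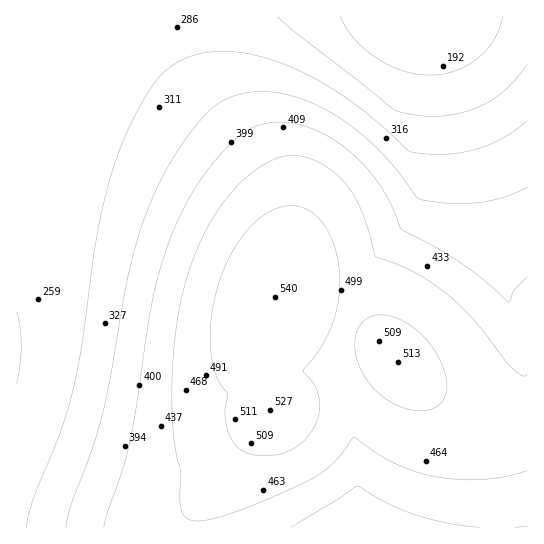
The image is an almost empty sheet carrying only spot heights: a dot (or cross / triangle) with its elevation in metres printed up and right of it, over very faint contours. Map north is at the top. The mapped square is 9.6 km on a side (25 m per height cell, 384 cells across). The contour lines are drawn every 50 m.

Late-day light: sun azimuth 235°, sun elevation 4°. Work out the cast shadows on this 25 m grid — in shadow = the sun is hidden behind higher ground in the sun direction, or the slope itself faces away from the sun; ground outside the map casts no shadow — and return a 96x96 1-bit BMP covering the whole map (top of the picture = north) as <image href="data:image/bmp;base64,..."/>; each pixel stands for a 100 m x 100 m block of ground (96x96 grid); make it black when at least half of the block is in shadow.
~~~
<image width="96" height="96" href="data:image/bmp;base64,Qk2+BAAAAAAAAD4AAAAoAAAAYAAAAGAAAAABAAEAAAAAAIAEAAATCwAAEwsAAAIAAAAAAAAA////AAAAAAAAAAAAAAAAAAAAAAAAAAAAAAAAAAAAAAAAAAAAAAAAAAAAAAAAAAAAAAAAAAAAAAAAAAAAAAAAAAAAAAAAAAAAAAAAAAAAAAAAAAAAAAAAAAAAAAAAAAAAAAAAAAAAAAAAAAAAAAAAAAAAAAAAAAAAAAAAAAAAAAAAAAAAAAAAAAAAAAAAAAAAAAAAAAAAAAAAAAAAAAAAAAAAAAAAAAAAAAAAAAAAAAAAAAAAAAAAAAAAAAAAAAAAAAAAAAAAAAAAAAAAAAAAAAAAAAAAAAAAAAAAAAAAAAAAAAAAAAAAAAAAAAAAAAAAAAAAAAAAAAAAAAAAAAAAAAAAAAAAAAAAAAAAAAAAAAAAAAAAAAAAAAAAAAAAAAAAAAAAAAAAAAAAAAAAAAAAAAAAAAAAAAAAAAAAAAAAAAAAAAAAAAAAAAAAAAAAAAAAAAAAAAAAAAAAAAAAAAAAAAAAAAAAAAAAAAAAAAAAAAAAAAAAAAAAAAAAAAAAAAAAAAAAAAAAAAAAAAAAAAAAAAAAAAAAAAAAAAAAAAAAAAAAAAAAAAAAAAAAAAAAAAAAAAAAAAAAAAAAAAAAAAAAAAAAAAAAAAAAAAAAAAAAAAAAAAAAAAAAAAAAAAAAAAAAAAAAAAAAAPAAAAAAAAAAAAAAA/gAAAAAAAAAAAAAD/gAAAAAAAAAAAAAP/AAAAAAAAAAAAAAf/AAAAAAAAAAAAAA//AAAAAAAAAAAAAB//AAAAAAAAAAAAAD//AAAAAAAAAAAAAH//gAAAAAAAAAAAAP//gAAAAAAAAAAAAf//gAAAAAAAAAAAA//+AAAAAAAAAAAGB//8AAAAAAAAAAAPj//wAAAAAAAAAAAPz//gAAAAAAAAAAAf//+AAAAAAAAAAAAf//4AAAAAAAAAAAAf//wAAAAAAAAAAAA///AAAAAAAAAAAAA//+AAAAAAAAAAAAA//8AAAAAAAAAAAAA//8AAAAAAAAAAAAA//+AAAAAAAAAAAAB//+AAAAAAAAAAAAB///AAAAAAAAAAAAD///AAAAAAAAAAAAH///gAAAAAAAAAAAP///gAAAAAAAAAAAf///wAAAAAAAAAAAf///wAAAAAAAAAAA////4AAAAAAAAAAB////4AAAAAAAAAAB////8AAAAAAAAAAD////8AAAAAAAAAAD////+AAAAAAAAAAH////+AAAAAAAAAAP/////AAAAAAAAAAP/////AAAAAAAAAAf/////AAAAAAAAAAf/////gAAAAAAAAAf/////gAAAAAAAAA//////gAAAAAAAAA//////gAAAAAAAAA//////wAAAAAAAAA//////wAAAAAAAAB//////wAAAAAAAAB//////wAAAAAAAAB//////wAAAAAAAAA//////gAAAAAAAAA//////gAAAAAAAAA//////gAAAAAAAAAf/////AAAAAAAAAAf////+AAAAAAAAAAP////8AAAAAAAAAAD////4AAAAAAAAAAB////gAAAAAAAAAAAH//8AAA="/>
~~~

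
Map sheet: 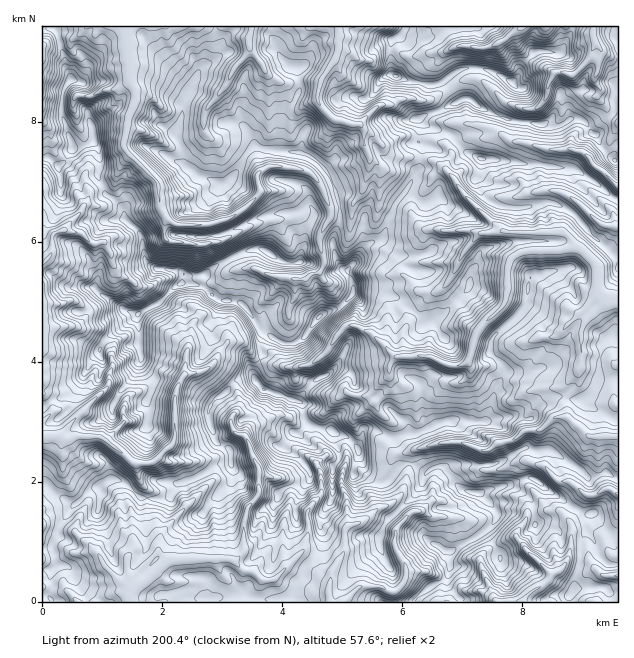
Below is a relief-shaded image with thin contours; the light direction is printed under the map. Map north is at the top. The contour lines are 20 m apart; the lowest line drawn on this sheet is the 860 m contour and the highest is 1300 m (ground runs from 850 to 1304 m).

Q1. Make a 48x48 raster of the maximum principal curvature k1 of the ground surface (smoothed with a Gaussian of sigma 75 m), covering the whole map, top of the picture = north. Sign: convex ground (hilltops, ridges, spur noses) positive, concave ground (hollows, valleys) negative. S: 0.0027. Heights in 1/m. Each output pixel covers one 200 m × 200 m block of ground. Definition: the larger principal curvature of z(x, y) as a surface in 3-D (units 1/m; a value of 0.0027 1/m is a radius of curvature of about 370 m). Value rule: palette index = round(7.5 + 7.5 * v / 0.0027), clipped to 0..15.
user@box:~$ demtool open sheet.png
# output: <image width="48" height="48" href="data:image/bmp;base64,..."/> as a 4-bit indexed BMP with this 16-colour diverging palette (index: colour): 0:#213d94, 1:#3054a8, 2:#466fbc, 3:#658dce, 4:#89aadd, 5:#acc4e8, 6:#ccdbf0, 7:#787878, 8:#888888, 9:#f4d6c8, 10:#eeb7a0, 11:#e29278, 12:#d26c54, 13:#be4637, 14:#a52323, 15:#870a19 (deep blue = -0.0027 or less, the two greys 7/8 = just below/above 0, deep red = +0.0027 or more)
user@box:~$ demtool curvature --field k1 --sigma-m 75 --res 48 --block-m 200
<image width="48" height="48" href="data:image/bmp;base64,Qk32BAAAAAAAAHYAAAAoAAAAMAAAADAAAAABAAQAAAAAAIAEAAATCwAAEwsAABAAAAAAAAAAlD0hAKhUMAC8b0YAzo1lAN2qiQDoxKwA8NvMAHh4eACIiIgAyNb0AKC37gB4kuIAVGzSADdGvgAjI6UAGQqHALmJmYiamZmZmqqpmJicqM+Xu4apjO24m6iamHeIiImYmXeZiJp4inv8iYnJeHrLurm6iJiHmqqZh5mKmIqovXh8u5rKu3fYiZuZepiYeHh4ipqIqYip6XiMuHvLqafJqrqHe4eniIh4iZiXi4eK16rcy4u5jJqpmayIioeniamJiamZnJm75725i9uGu5qKiYyKuneXiruKnJucnYZ4+auIh42oq5iKmYm42XiXqb6amt2Lj6iYroeZh4u6iYi8yJq7unrcyXrKmZ+ce+jXiNqIibuImK2nqql6u76avKiryp7cuem5uYyJ3szLnumKiKeJnNrOzNyK2omJ6vzKq4uquHia7Yit3aiInpaHiImdx4uMmunZibvMvM24iIvZmZeL6nnKirmeyKy5mLj4eIiZqGe+zct3iYd4l6rMl6nsmNu6ms3YmrqHiaeYybiHeJmLurzcqKv3mqm7zem8qavd3LzZiKmJiZuYz5jch53GmYh8qMiJipibu7u9y3eJq7mon8nMiLzpeYneuHyWqYiIiIt4mqqph4qriPitiLnPmv/Lt3epmHmIeIuYeImamHmrt6yrqKh6z7mK/5q4eaqaqJqoiIiJqYiNuY3YmJl3npd3ffuIi7q4lpmqmZl4uHeK+YvpmK2Iq8iah82Ih4d62L2XiJqIuImq3JzYiHuoec3/uI+oiqqt2J93eIqYqXmXfKrWaImXatuN+HynmZurqI7oiIiZqoqpiazGd4imb6ln/4abmYmqmYjeiJiIinrKav7/qXe7/ZuKr/3KiZmbuph8yYeIiIqJ36ht+Hz9upq5io/YiYd4u6uI6IeoeJzN53h3v/yHiaiHiG/ZiIiYnKl46YmIi7iIyHq//+/HiIiaqc+Wd5qqjLh63dzKe3iLuYn+qpjv2b//2Oz5iJmZetlpqJq5fInMiJj3WIZ57/tsmObKiZm7qd7amIiIzHqot2r5ne/aiamKqeeauHeZuoiZmZiO2ah6vc+4eYh5u5iIyMi4qXiJmsh5mHbdd4uYmbuWneypetupyqmpnHmazZrNy67YqJ24iquoiZvLmYqJyMmajJq8p6yZm8p6nX93rJuoeZmru3qrqMmJicicismZh3eq6n+IyoqHi7ubx765i7iId7uJe7iHmKvOm82Xy4h53Kh42niIzZiHiJuHmMzN3u3In6ra6mnfupiHm97t2bmJmJqZncqZiHiGzona+HvZq4d4iph7l7qZiJqIuHiHiJib6Yu6+Hibu4ipmYiL2oh5mqqpiIic79ytqI+cyoirjJiqmIiauIia3d7Kd679u+rKm4982riKi7eJuIiqecvad5ic/vqIp7qXjY+amIh5mcl3yYiNibuvmIqpm5ed+q66fYv+y4iYiLqHyniMeJeM//3NqIr+upqLnXzKp4d4mJunrHq7uHmnzYd43v+suHiqjH6JqXiJiJm8qJypyoiHu4eImXiK7u7Iam95ioeZiJial6uHqYiay5mZd5d4u86IfMx3eIiXeIiZmKqHiYiInLmbzd3HmHzHrQ=="/>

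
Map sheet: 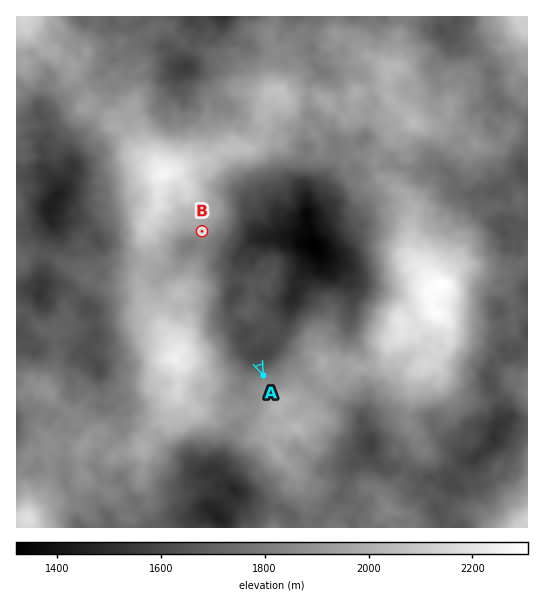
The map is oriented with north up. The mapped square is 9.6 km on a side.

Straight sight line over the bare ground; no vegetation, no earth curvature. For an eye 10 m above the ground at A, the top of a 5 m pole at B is visible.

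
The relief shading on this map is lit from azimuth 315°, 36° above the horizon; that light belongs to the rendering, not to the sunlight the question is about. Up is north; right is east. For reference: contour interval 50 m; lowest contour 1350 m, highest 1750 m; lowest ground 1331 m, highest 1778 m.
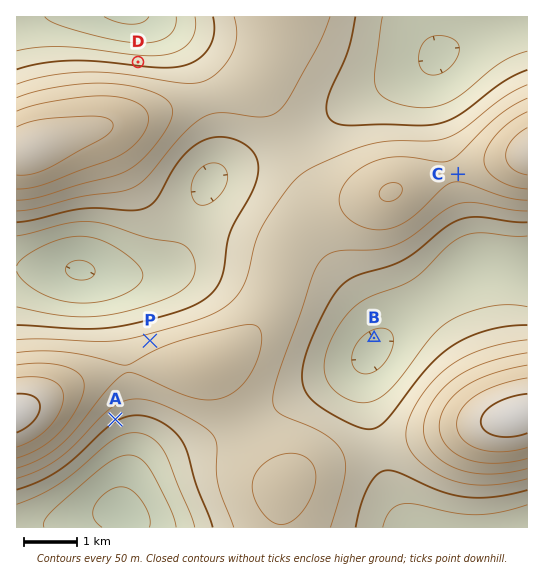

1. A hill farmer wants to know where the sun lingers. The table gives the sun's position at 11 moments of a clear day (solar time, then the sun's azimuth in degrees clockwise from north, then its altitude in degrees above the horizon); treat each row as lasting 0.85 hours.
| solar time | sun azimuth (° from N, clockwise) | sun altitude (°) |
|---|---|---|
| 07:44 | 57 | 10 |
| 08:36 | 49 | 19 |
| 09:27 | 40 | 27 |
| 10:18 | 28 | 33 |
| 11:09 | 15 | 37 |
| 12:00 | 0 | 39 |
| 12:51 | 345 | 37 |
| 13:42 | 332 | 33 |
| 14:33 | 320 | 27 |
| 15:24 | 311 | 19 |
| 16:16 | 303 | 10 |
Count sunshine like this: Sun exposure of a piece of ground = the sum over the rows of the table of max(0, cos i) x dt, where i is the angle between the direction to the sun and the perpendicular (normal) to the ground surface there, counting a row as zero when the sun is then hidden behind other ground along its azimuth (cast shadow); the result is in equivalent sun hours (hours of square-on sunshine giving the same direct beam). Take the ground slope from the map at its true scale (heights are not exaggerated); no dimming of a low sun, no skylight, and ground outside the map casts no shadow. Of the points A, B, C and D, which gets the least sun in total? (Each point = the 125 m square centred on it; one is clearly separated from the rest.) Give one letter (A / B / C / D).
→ A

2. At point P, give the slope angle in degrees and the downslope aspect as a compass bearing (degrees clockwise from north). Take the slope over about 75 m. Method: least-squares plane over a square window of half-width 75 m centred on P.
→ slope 9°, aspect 343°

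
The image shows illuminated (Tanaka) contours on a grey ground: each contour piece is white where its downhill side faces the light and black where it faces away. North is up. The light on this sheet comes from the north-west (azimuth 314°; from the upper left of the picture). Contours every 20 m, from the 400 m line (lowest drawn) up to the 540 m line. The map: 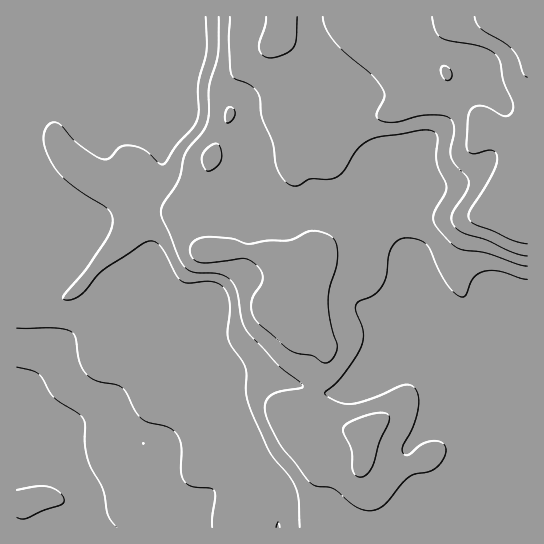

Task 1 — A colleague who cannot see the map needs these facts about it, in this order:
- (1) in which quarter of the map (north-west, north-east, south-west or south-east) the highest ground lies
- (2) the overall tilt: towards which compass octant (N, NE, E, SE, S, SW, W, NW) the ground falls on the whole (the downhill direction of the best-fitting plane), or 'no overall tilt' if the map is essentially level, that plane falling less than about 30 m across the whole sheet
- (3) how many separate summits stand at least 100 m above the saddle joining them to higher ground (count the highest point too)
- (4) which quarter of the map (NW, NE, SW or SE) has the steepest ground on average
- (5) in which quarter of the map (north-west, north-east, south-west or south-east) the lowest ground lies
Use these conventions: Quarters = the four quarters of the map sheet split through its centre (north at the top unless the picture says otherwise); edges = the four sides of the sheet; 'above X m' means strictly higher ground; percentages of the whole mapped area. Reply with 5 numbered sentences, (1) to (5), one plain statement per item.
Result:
(1) The highest ground is in the north-east quarter.
(2) Overall the map slopes down towards the south-west.
(3) There is 1 summit with 100 m or more of prominence.
(4) Slopes are steepest in the north-east quarter.
(5) The lowest point lies in the south-west quarter of the map.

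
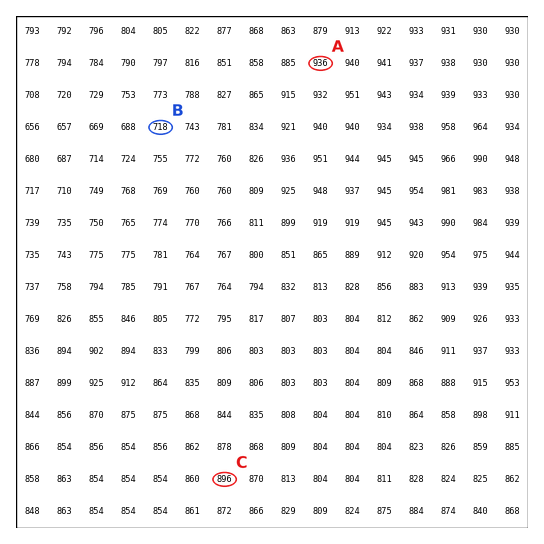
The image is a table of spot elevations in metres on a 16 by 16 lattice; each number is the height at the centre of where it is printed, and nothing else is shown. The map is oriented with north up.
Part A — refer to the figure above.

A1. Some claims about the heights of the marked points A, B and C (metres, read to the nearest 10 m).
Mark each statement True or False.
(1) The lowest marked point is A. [False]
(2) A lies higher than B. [True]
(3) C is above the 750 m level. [True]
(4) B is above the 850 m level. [False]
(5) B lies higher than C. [False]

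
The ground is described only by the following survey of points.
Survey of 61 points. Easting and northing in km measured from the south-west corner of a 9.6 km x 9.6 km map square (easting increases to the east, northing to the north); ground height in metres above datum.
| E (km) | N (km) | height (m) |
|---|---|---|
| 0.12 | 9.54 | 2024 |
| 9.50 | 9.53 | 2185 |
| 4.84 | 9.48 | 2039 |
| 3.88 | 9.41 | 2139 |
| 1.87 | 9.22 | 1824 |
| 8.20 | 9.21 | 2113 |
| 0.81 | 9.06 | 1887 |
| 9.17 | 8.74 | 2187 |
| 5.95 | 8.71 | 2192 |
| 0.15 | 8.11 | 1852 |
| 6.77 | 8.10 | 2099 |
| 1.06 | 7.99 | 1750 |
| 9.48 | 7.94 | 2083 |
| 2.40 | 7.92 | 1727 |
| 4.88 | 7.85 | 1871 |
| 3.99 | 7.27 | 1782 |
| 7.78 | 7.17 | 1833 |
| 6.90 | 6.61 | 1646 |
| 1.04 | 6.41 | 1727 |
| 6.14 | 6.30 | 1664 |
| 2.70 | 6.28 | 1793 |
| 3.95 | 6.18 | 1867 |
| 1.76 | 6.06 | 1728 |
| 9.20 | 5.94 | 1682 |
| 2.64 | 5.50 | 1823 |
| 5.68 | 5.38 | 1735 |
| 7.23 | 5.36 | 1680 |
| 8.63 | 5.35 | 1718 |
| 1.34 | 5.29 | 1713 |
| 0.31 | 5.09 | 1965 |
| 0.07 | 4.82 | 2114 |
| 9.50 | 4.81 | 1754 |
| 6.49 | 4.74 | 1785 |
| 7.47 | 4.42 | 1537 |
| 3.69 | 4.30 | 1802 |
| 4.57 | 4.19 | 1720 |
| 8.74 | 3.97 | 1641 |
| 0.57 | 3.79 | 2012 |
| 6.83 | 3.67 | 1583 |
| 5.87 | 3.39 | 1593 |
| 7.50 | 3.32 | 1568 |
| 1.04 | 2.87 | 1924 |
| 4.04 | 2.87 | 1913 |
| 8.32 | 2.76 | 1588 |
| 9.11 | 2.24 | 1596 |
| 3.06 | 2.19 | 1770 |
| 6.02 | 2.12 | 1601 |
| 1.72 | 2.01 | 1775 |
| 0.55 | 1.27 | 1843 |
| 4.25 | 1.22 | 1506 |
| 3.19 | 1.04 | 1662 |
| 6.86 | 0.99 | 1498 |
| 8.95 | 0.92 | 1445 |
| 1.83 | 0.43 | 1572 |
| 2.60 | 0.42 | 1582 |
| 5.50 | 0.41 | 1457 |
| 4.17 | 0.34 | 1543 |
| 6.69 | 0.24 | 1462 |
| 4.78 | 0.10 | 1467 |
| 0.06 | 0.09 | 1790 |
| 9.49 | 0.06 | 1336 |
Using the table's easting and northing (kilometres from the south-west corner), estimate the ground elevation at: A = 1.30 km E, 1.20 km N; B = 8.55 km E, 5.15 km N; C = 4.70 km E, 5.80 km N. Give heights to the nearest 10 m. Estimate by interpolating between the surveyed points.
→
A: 1760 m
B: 1650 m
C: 1710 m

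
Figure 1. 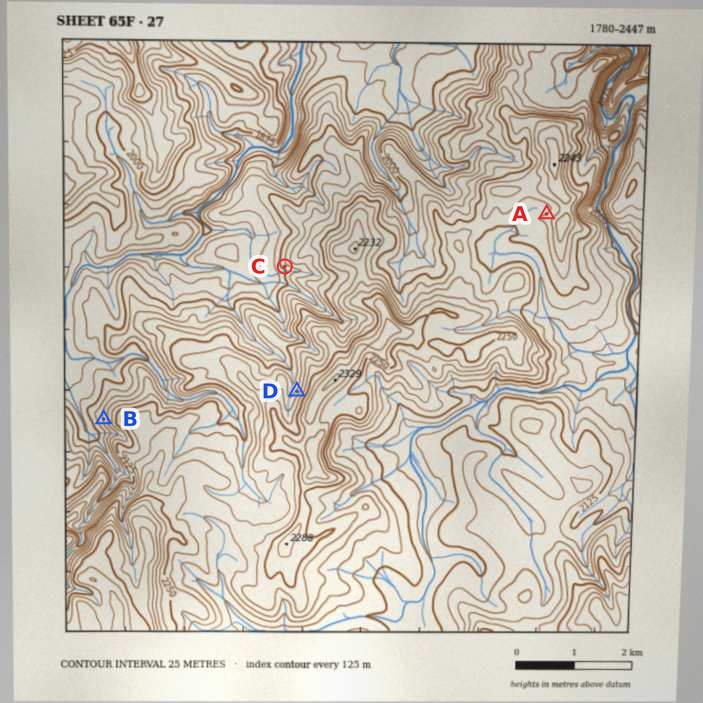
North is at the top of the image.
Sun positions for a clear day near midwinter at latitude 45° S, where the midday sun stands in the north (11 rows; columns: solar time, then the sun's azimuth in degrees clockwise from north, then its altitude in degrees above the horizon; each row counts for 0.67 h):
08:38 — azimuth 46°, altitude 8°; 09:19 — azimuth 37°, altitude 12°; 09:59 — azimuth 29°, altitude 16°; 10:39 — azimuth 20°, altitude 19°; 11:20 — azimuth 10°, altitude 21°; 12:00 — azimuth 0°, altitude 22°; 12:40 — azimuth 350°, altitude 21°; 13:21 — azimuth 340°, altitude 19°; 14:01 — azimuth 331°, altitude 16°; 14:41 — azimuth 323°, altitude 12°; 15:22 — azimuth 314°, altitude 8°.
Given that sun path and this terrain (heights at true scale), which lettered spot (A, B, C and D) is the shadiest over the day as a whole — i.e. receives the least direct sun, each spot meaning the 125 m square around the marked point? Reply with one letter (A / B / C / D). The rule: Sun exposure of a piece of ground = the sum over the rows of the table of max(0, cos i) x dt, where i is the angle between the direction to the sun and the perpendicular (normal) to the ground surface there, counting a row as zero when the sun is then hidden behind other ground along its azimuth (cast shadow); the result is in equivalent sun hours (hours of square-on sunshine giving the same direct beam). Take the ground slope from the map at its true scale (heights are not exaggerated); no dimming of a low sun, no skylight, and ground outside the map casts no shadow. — C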